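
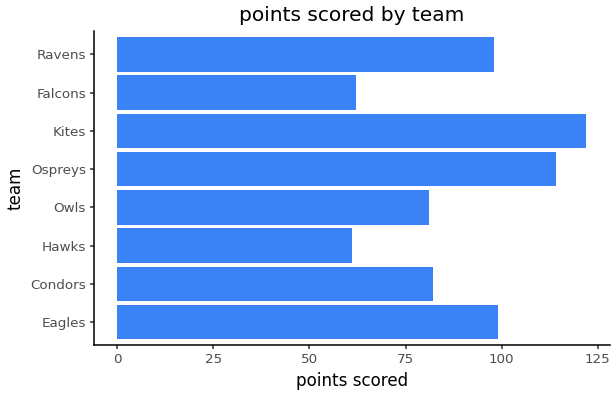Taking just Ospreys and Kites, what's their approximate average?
(120 + 120) / 2 ≈ 120.

≈ 120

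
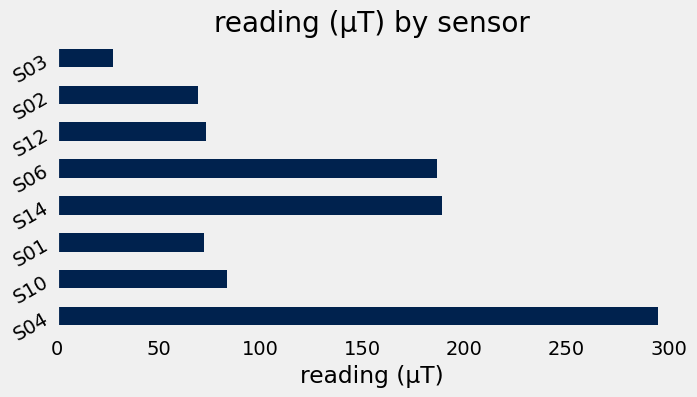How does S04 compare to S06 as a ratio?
S04 ≈ 300, S06 ≈ 175; 300/175 ≈ 1.71.

≈ 1.71×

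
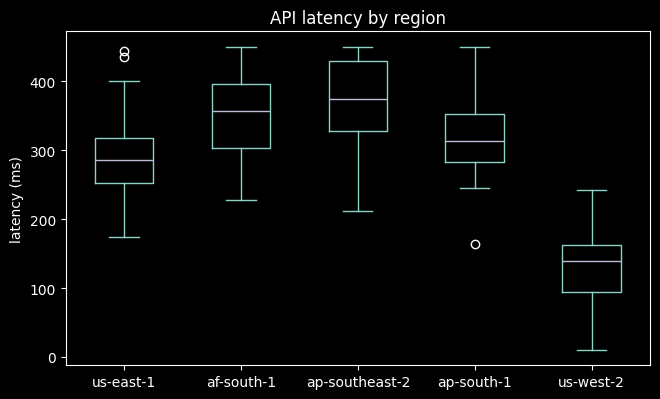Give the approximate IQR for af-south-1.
≈ 100

Q3 ≈ 400, Q1 ≈ 300; IQR ≈ 100.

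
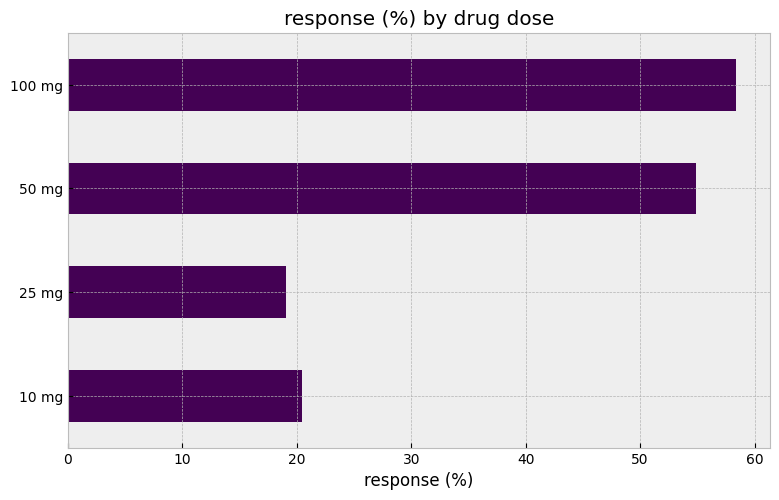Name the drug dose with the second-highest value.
Top 3: 100 mg ≈ 60, 50 mg ≈ 55, 10 mg ≈ 20.

50 mg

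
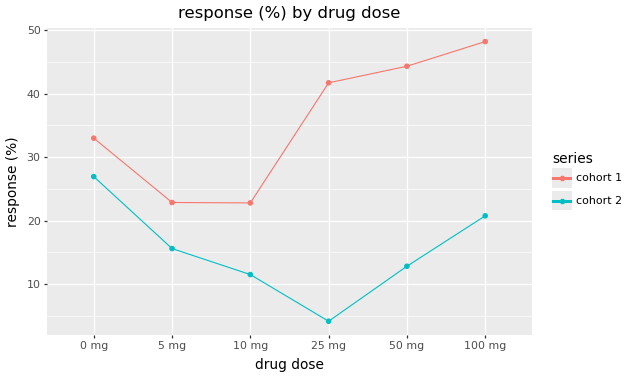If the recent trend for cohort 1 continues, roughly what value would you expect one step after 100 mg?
Last three: 40, 45, 50 → slope ≈ 5/step → next ≈ 55.

≈ 55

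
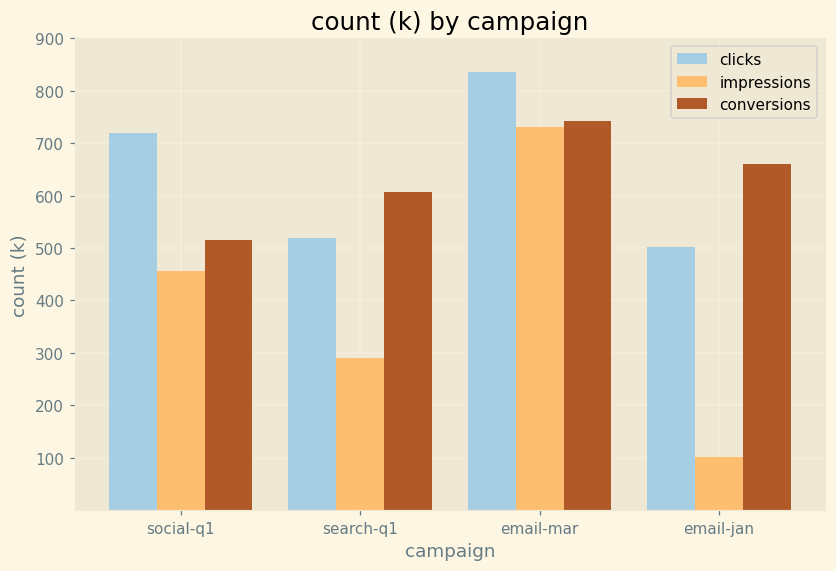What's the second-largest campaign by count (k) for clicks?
Top 3 for clicks: email-mar ≈ 800, social-q1 ≈ 700, search-q1 ≈ 500.

social-q1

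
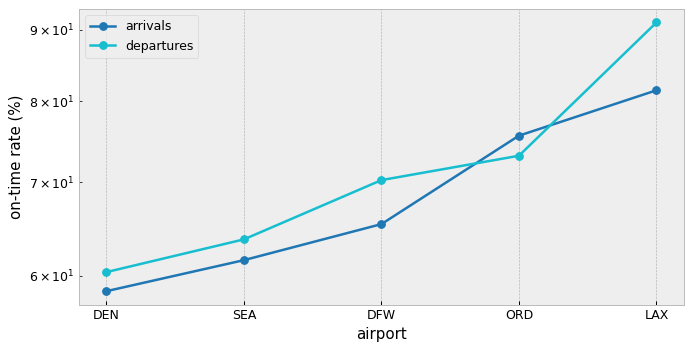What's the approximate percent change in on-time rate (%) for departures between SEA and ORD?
SEA ≈ 65, ORD ≈ 75; (75 − 65) / 65 ≈ +15.4%.

≈ +15.4%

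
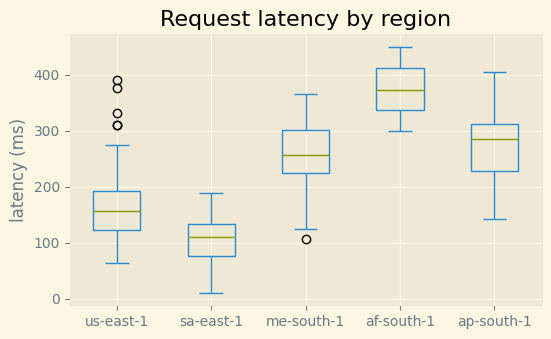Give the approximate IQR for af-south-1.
Q3 ≈ 400, Q1 ≈ 325; IQR ≈ 75.

≈ 75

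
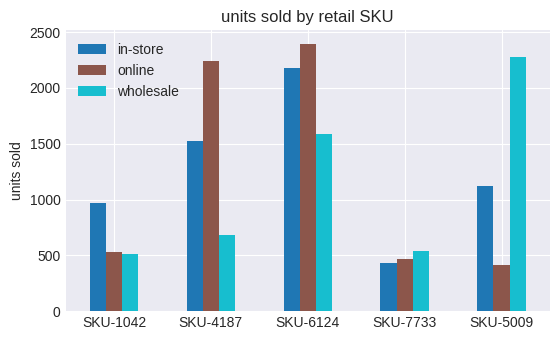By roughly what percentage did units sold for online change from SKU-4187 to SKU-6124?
≈ +9.1%

SKU-4187 ≈ 2200, SKU-6124 ≈ 2400; (2400 − 2200) / 2200 ≈ +9.1%.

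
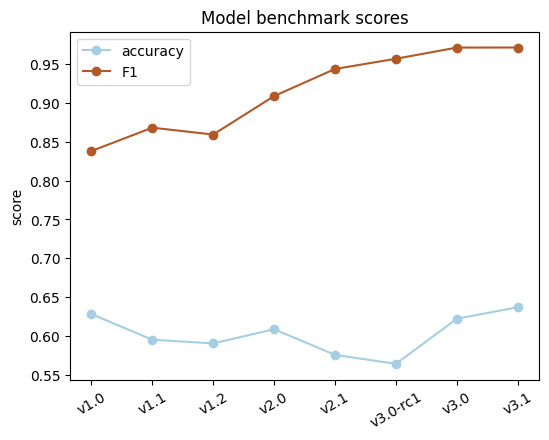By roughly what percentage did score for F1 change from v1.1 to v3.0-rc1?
≈ +11.8%

v1.1 ≈ 0.85, v3.0-rc1 ≈ 0.95; (0.95 − 0.85) / 0.85 ≈ +11.8%.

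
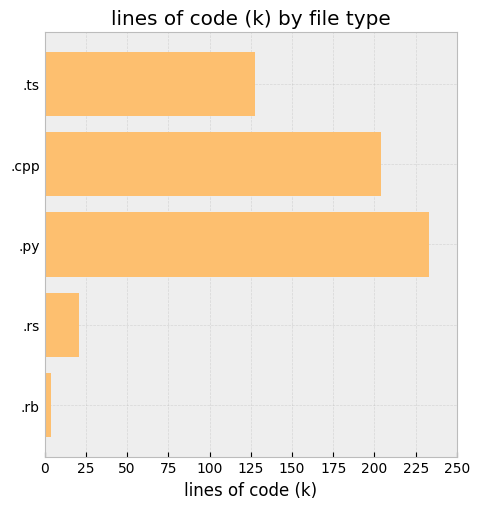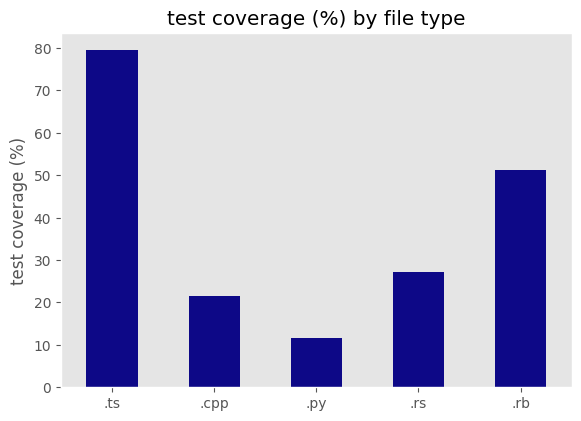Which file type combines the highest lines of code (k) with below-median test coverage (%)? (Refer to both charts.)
Chart 2 median test coverage (%) ≈ 30; below-median file types: .cpp, .py. Among those, .py has the highest lines of code (k) (≈ 225).

.py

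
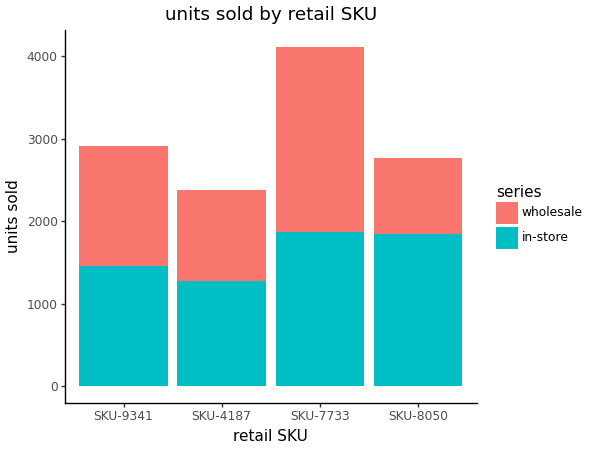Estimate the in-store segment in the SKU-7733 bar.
in-store top ≈ 2000, bottom ≈ 0; segment ≈ 2000.

≈ 2000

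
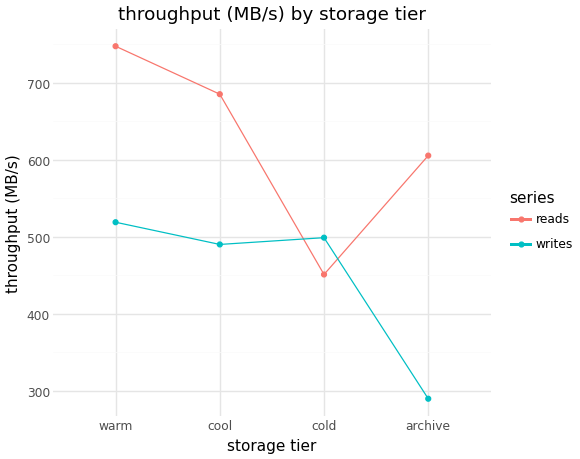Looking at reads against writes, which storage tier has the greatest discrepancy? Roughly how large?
archive: reads ≈ 600, writes ≈ 300 → gap ≈ 300. Next-largest (warm) is only ≈ 250.

archive, ≈ 300 MB/s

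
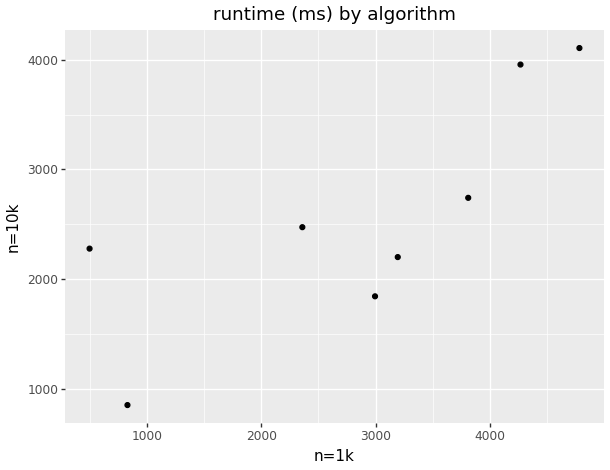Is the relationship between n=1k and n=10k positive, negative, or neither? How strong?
Points are positively correlated; strong (|r| ≈ 0.8).

positive, strong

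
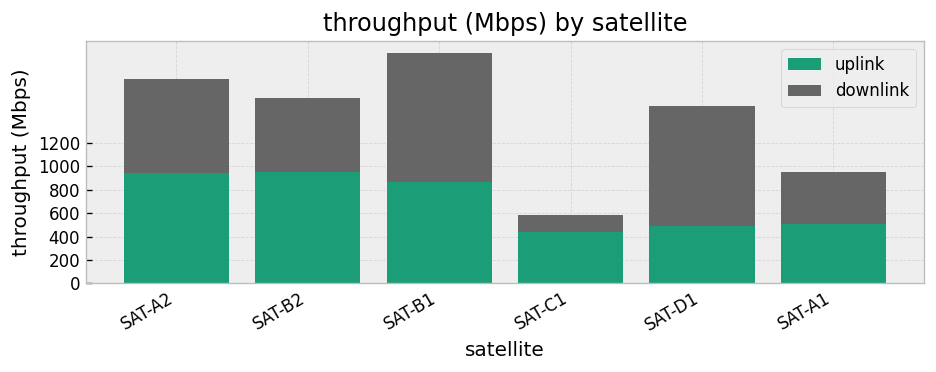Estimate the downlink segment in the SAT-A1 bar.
downlink top ≈ 1000, bottom ≈ 600; segment ≈ 400.

≈ 400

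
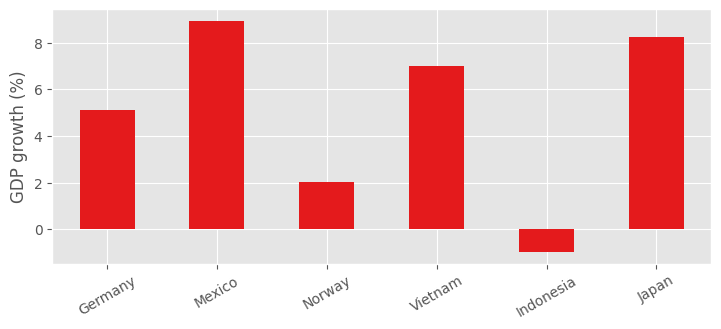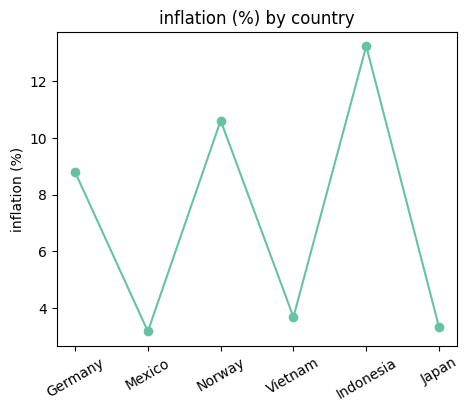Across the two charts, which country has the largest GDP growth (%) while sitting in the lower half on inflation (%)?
Mexico

Chart 2 median inflation (%) ≈ 6; below-median countries: Mexico, Vietnam, Japan. Among those, Mexico has the highest GDP growth (%) (≈ 9).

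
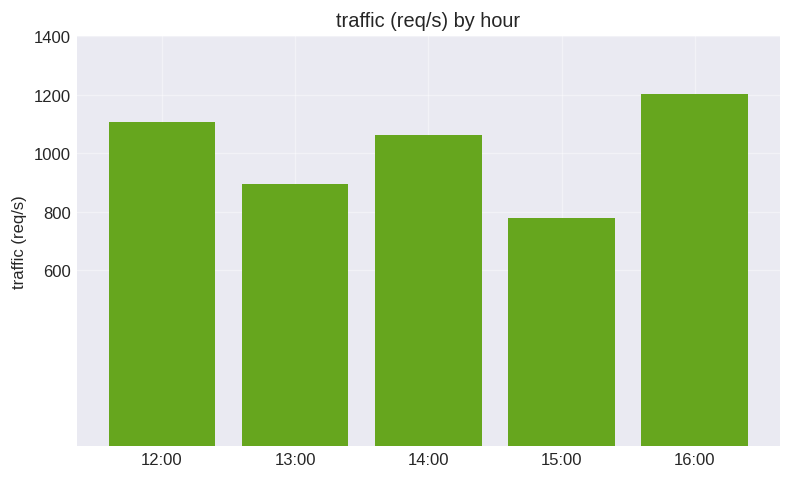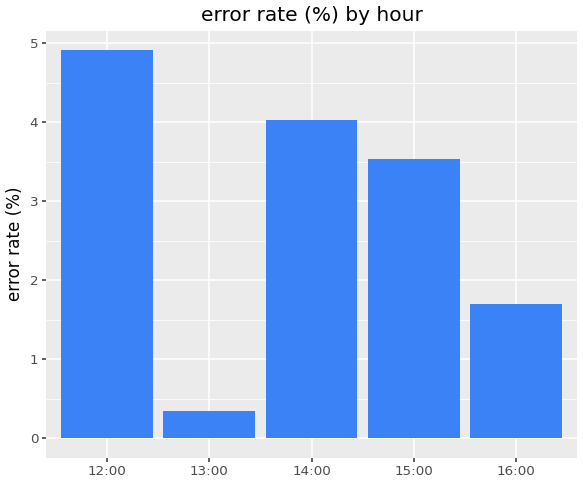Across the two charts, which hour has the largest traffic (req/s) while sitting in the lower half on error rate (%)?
Chart 2 median error rate (%) ≈ 3.5; below-median hours: 13:00, 16:00. Among those, 16:00 has the highest traffic (req/s) (≈ 1200).

16:00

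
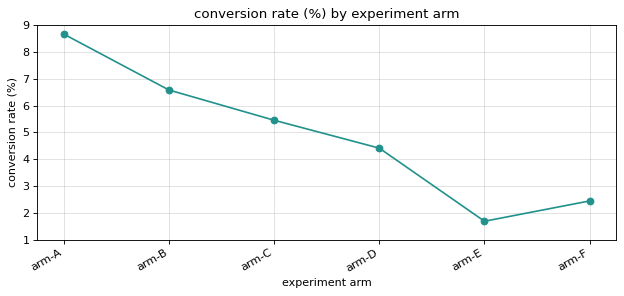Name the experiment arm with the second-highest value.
Top 3: arm-A ≈ 9, arm-B ≈ 7, arm-C ≈ 5.

arm-B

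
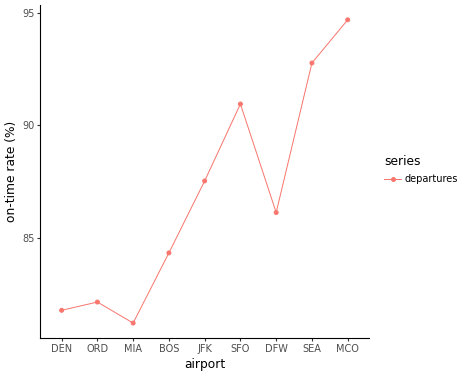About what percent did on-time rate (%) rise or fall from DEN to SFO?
DEN ≈ 82, SFO ≈ 90; (90 − 82) / 82 ≈ +9.8%.

≈ +9.8%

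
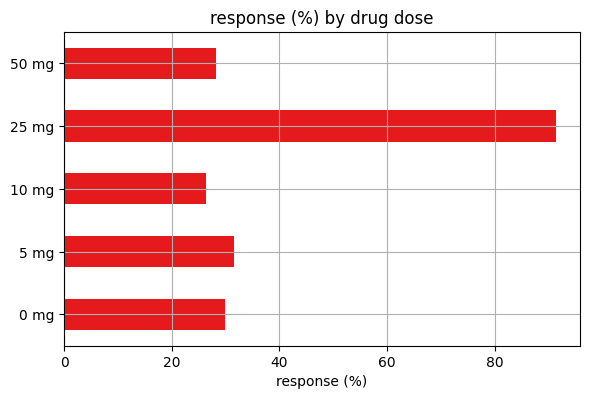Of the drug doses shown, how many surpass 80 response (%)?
1

Above 80: 25 mg.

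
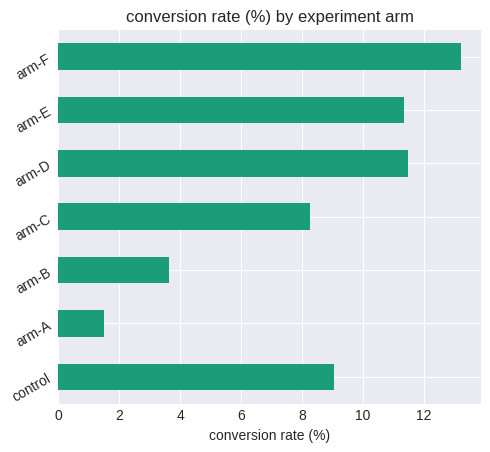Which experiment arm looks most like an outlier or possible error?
arm-A

arm-A ≈ 2; the rest sit between ≈ 4 and ≈ 14.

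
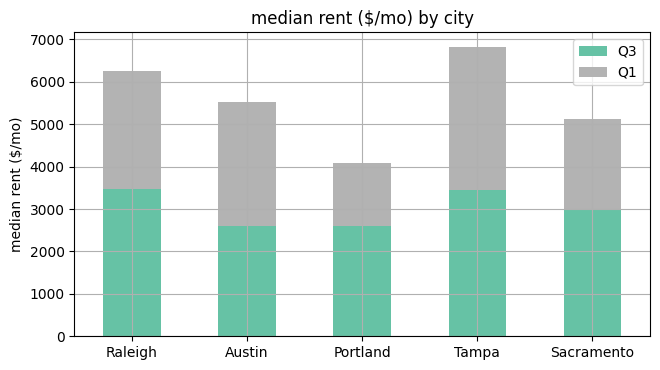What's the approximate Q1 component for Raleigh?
Q1 top ≈ 6000, bottom ≈ 3000; segment ≈ 3000.

≈ 3000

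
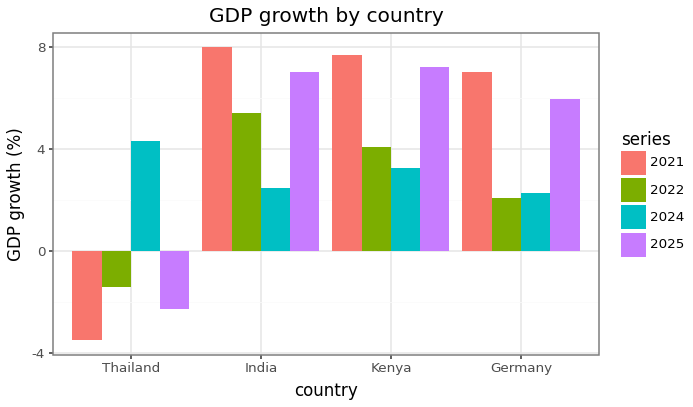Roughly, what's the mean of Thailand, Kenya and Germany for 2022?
(-1 + 4 + 2) / 3 ≈ 2.

≈ 2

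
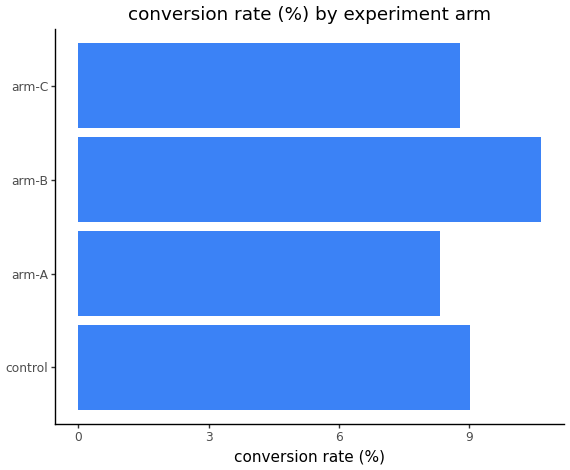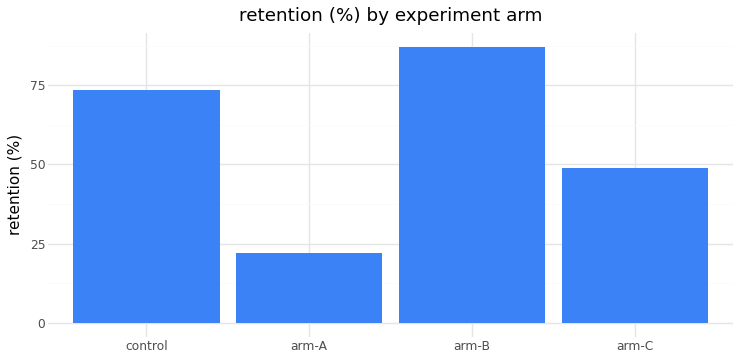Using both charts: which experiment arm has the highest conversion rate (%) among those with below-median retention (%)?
Chart 2 median retention (%) ≈ 60; below-median experiment arms: arm-A, arm-C. Among those, arm-C has the highest conversion rate (%) (≈ 9).

arm-C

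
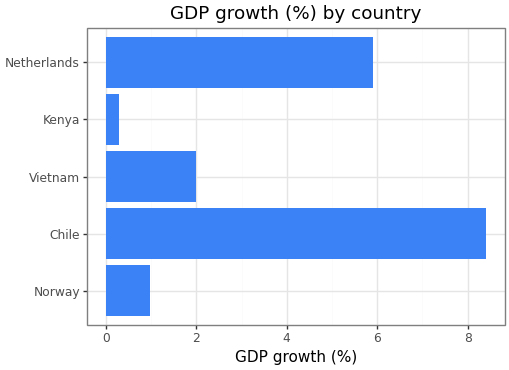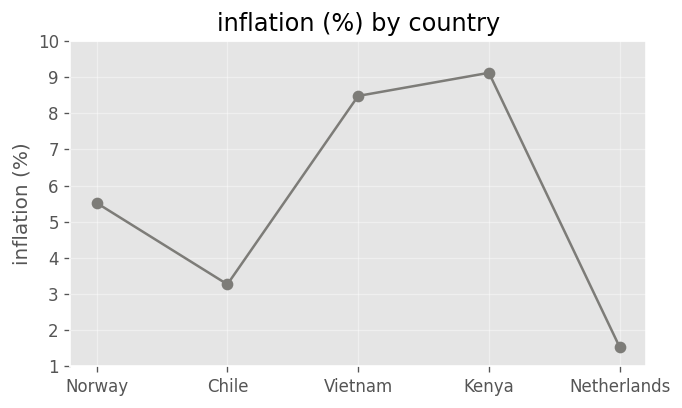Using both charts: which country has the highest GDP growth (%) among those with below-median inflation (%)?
Chile

Chart 2 median inflation (%) ≈ 6; below-median countries: Chile, Netherlands. Among those, Chile has the highest GDP growth (%) (≈ 8).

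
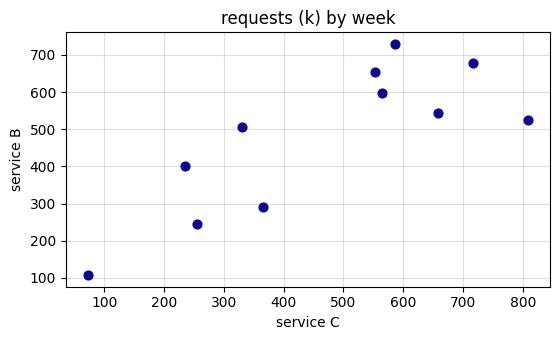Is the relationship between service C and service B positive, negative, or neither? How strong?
positive, strong

Points are positively correlated; strong (|r| ≈ 0.8).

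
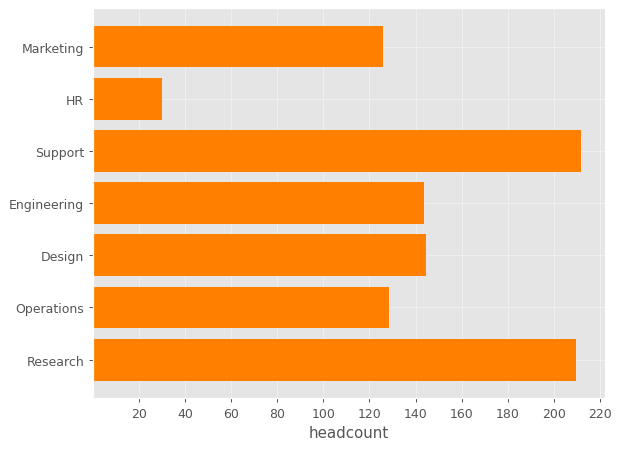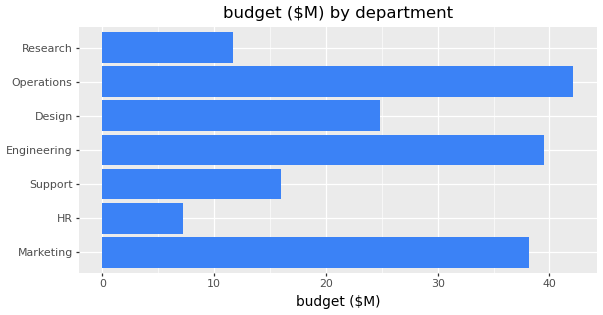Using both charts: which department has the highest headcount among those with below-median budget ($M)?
Chart 2 median budget ($M) ≈ 25; below-median departments: HR, Support, Research. Among those, Support has the highest headcount (≈ 220).

Support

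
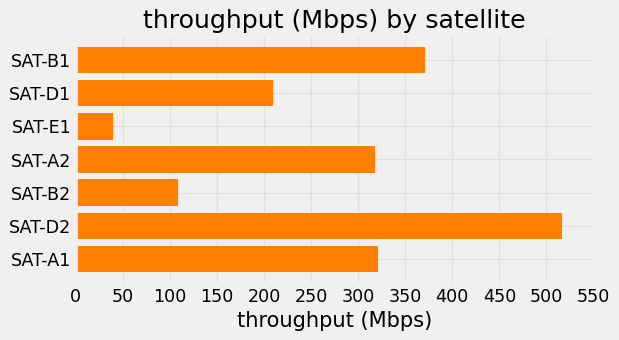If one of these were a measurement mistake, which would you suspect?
SAT-E1

SAT-E1 ≈ 50; the rest sit between ≈ 100 and ≈ 500.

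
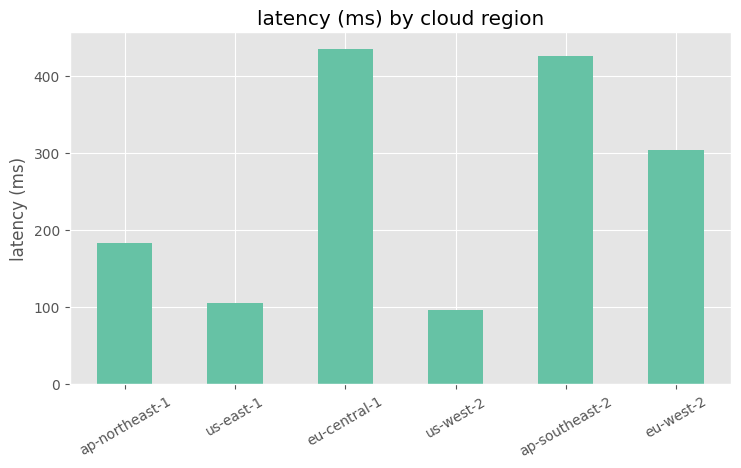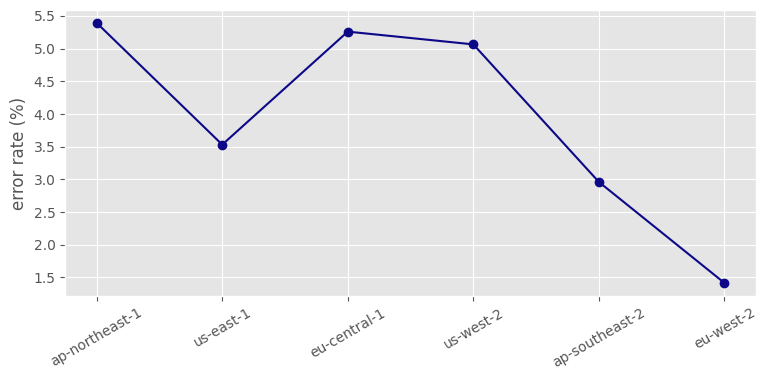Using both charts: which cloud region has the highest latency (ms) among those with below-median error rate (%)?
Chart 2 median error rate (%) ≈ 4.5; below-median cloud regions: us-east-1, ap-southeast-2, eu-west-2. Among those, ap-southeast-2 has the highest latency (ms) (≈ 450).

ap-southeast-2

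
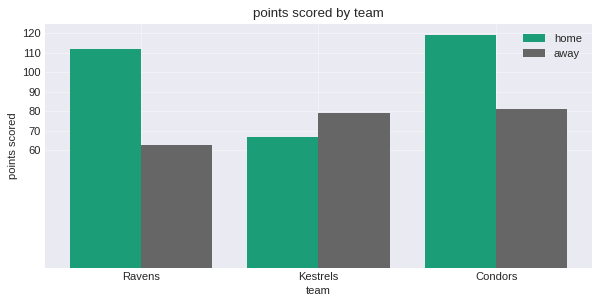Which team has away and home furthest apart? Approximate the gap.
Ravens, ≈ 50

Ravens: away ≈ 60, home ≈ 110 → gap ≈ 50. Next-largest (Condors) is only ≈ 40.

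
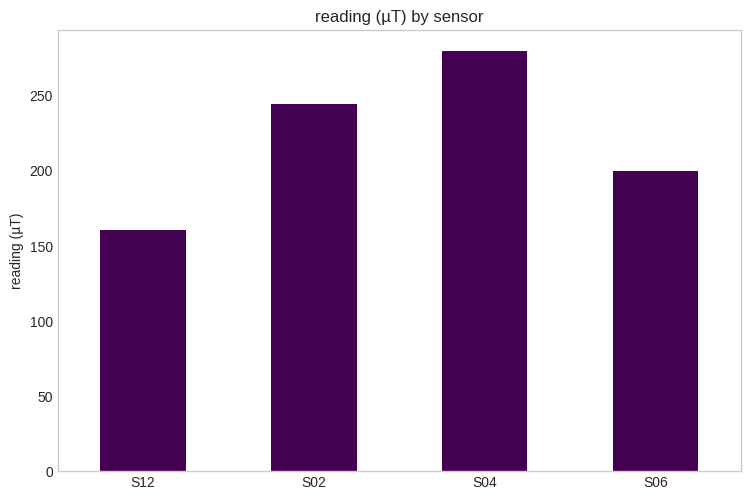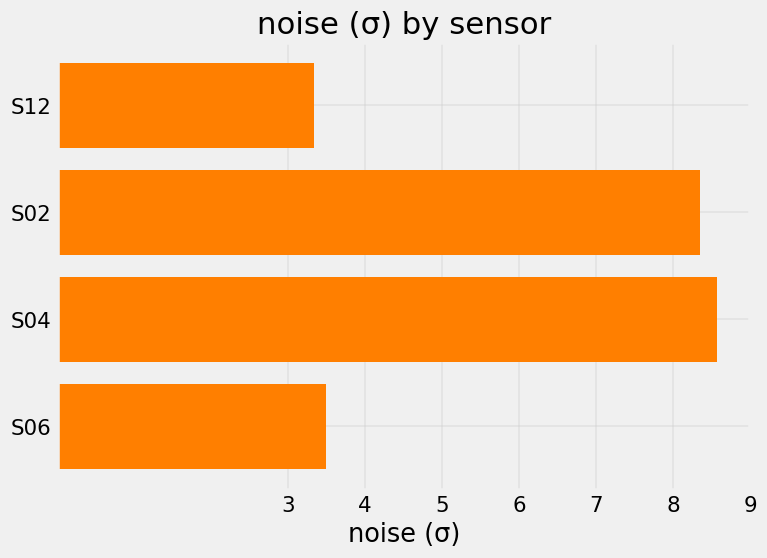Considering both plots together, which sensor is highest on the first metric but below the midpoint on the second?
S06

Chart 2 median noise (σ) ≈ 6; below-median sensors: S12, S06. Among those, S06 has the highest reading (µT) (≈ 200).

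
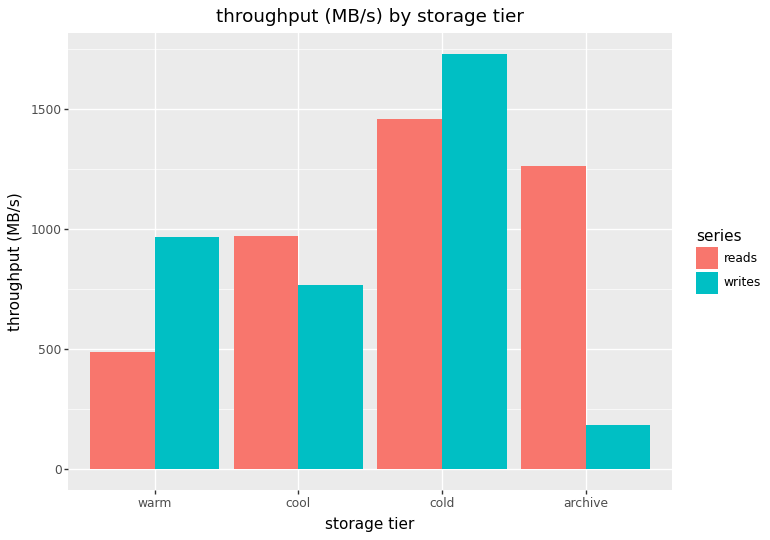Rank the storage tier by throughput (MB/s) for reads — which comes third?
cool

Top 4 for reads: cold ≈ 1400, archive ≈ 1200, cool ≈ 1000, warm ≈ 400.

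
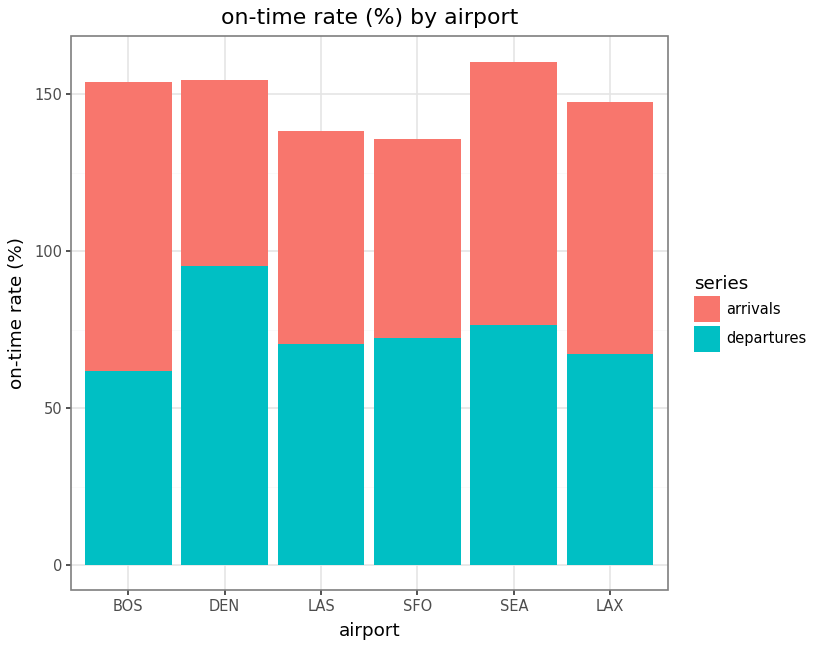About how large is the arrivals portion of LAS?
≈ 60

arrivals top ≈ 140, bottom ≈ 80; segment ≈ 60.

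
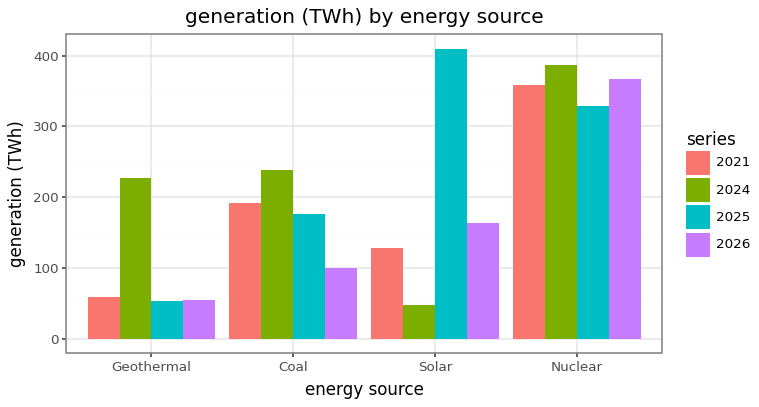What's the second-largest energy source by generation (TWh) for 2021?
Coal

Top 3 for 2021: Nuclear ≈ 350, Coal ≈ 200, Solar ≈ 150.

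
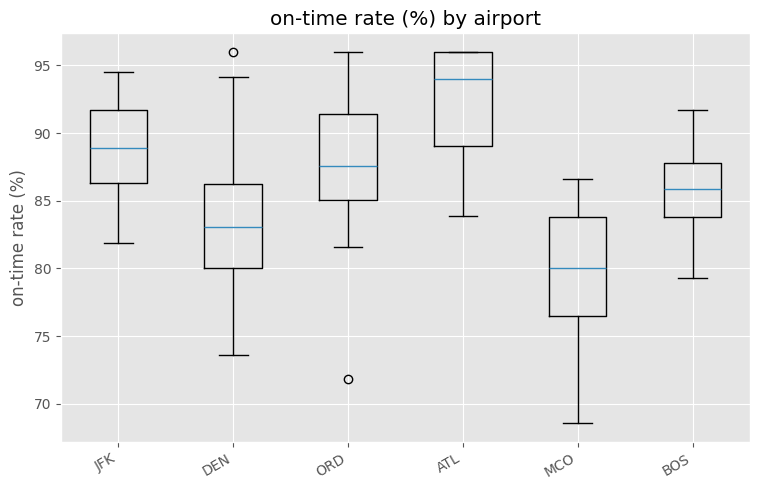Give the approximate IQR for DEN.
Q3 ≈ 86, Q1 ≈ 80; IQR ≈ 6.

≈ 6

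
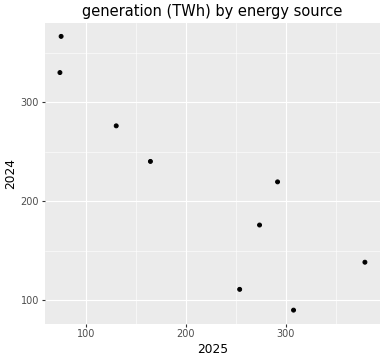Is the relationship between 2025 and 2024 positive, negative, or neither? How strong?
negative, strong

Points are negatively correlated; strong (|r| ≈ 0.9).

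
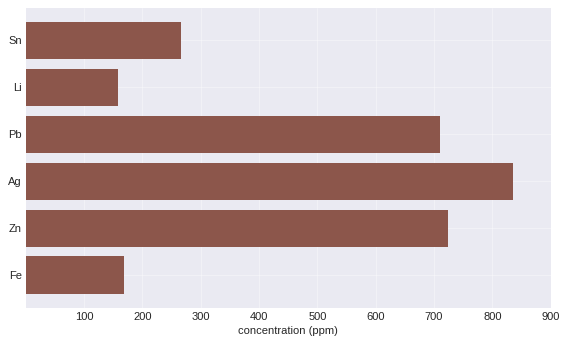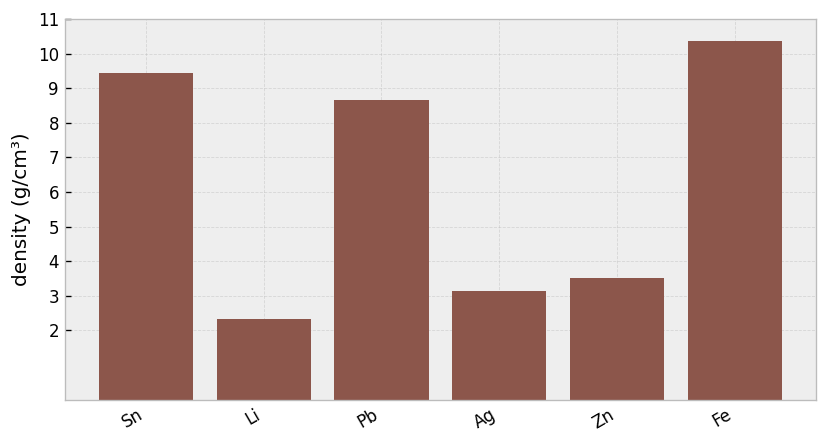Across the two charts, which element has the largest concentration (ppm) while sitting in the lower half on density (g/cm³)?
Chart 2 median density (g/cm³) ≈ 6; below-median elements: Li, Ag, Zn. Among those, Ag has the highest concentration (ppm) (≈ 800).

Ag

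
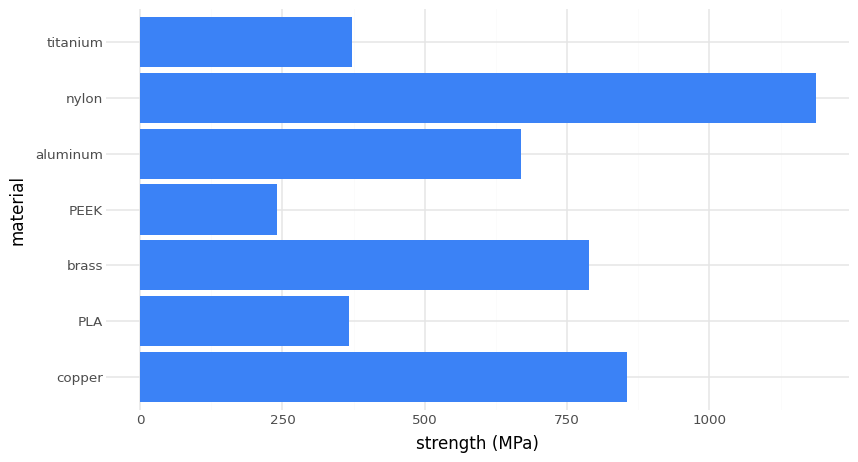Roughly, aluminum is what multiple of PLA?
aluminum ≈ 700, PLA ≈ 400; 700/400 ≈ 1.75.

≈ 1.75×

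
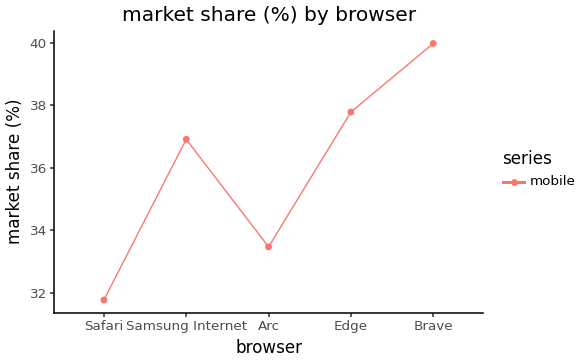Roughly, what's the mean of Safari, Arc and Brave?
≈ 35

(32 + 33 + 40) / 3 ≈ 35.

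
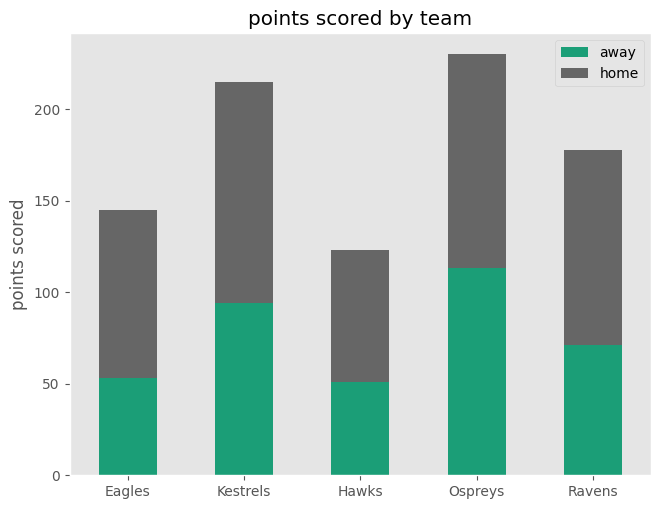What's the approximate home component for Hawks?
≈ 60

home top ≈ 120, bottom ≈ 60; segment ≈ 60.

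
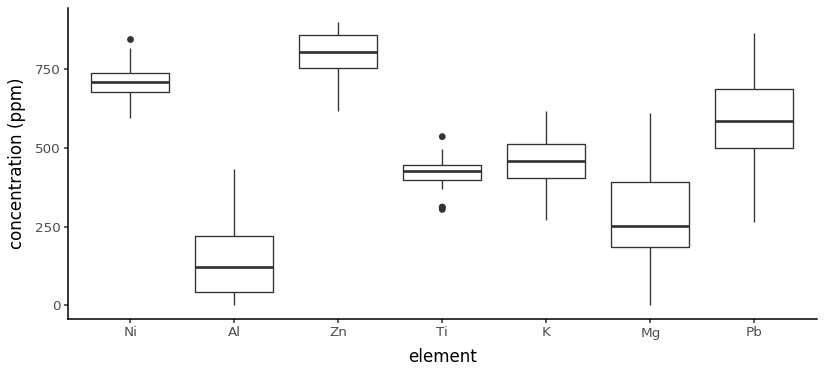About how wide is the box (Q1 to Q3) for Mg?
≈ 200

Q3 ≈ 400, Q1 ≈ 200; IQR ≈ 200.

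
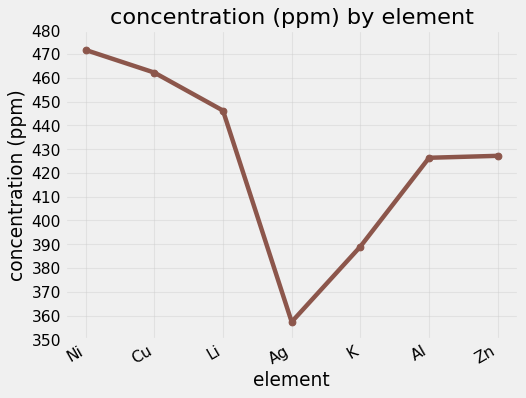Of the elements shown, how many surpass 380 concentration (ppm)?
Above 380: Ni, Cu, Li, K, Al, Zn.

6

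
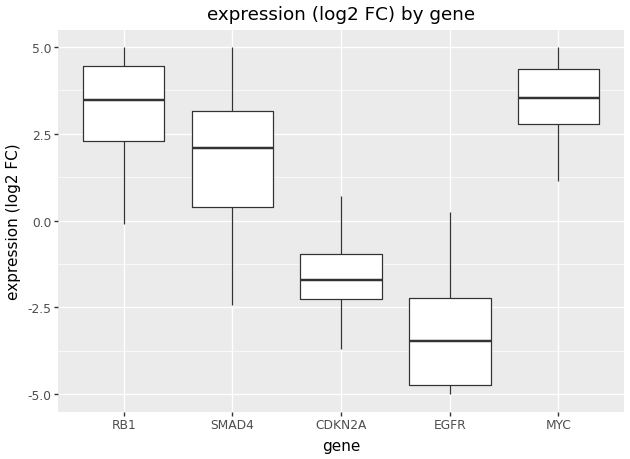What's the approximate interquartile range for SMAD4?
Q3 ≈ 3, Q1 ≈ 0; IQR ≈ 3.

≈ 3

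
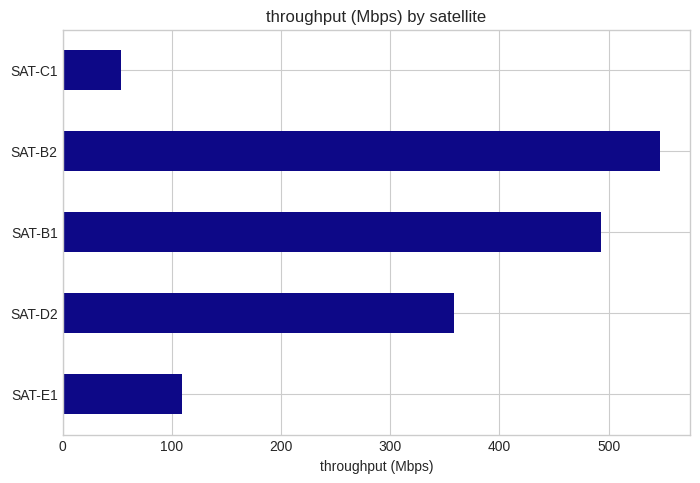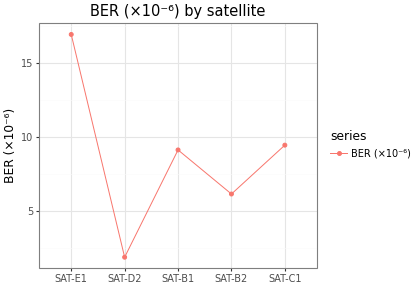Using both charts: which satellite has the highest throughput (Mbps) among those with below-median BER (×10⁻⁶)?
Chart 2 median BER (×10⁻⁶) ≈ 10; below-median satellites: SAT-D2, SAT-B2. Among those, SAT-B2 has the highest throughput (Mbps) (≈ 500).

SAT-B2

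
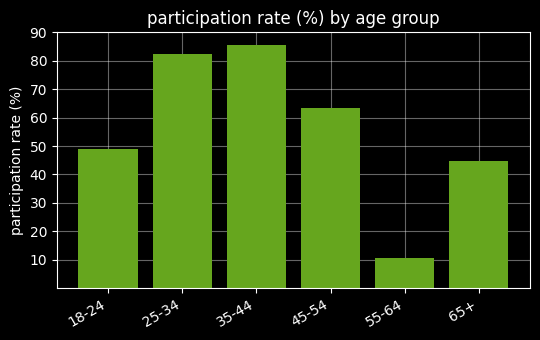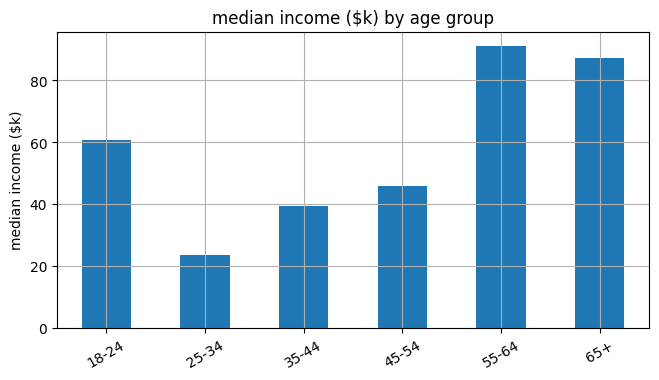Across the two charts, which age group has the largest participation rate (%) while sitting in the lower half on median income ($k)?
35-44

Chart 2 median median income ($k) ≈ 50; below-median age groups: 25-34, 35-44, 45-54. Among those, 35-44 has the highest participation rate (%) (≈ 90).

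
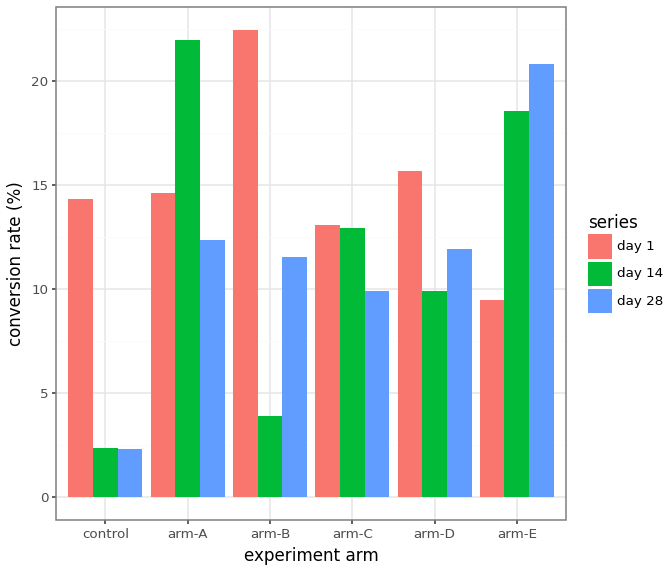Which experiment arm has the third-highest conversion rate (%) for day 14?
Top 4 for day 14: arm-A ≈ 22, arm-E ≈ 18, arm-C ≈ 12, arm-D ≈ 10.

arm-C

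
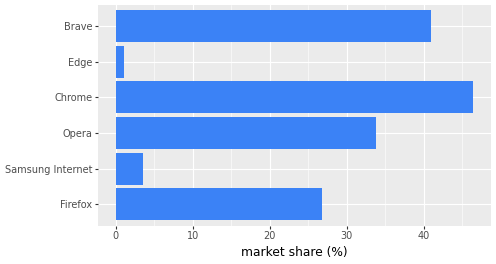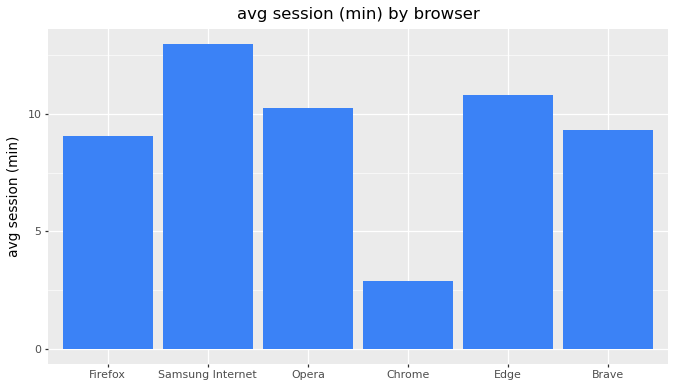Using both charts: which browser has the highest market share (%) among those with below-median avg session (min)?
Chrome

Chart 2 median avg session (min) ≈ 10; below-median browsers: Firefox, Chrome, Brave. Among those, Chrome has the highest market share (%) (≈ 45).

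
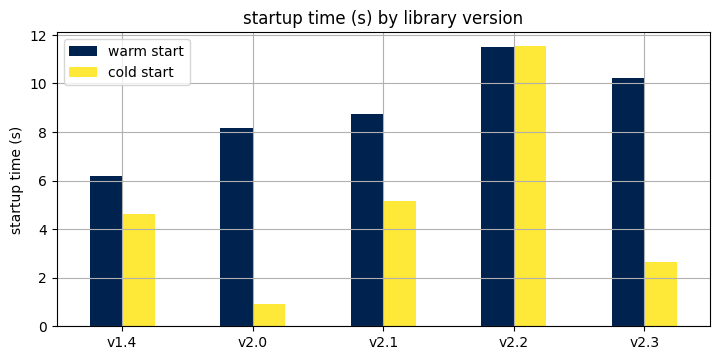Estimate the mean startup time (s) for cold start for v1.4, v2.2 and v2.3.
≈ 7

(5 + 12 + 3) / 3 ≈ 7.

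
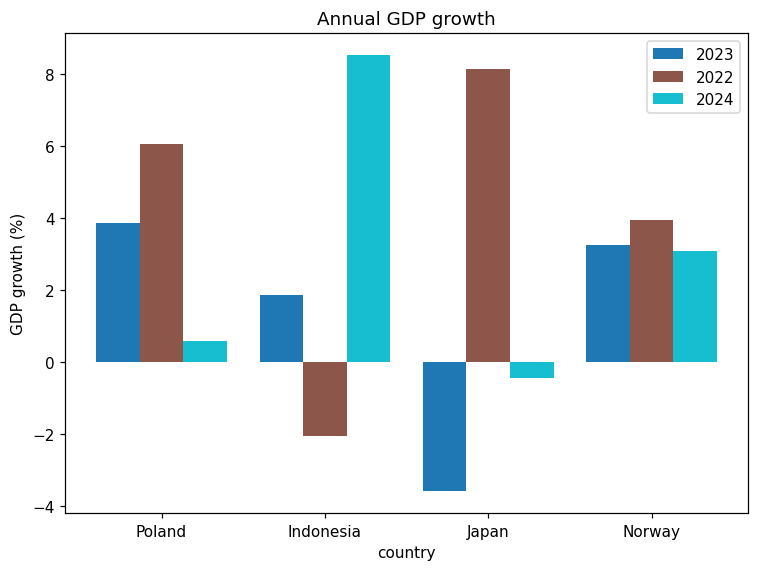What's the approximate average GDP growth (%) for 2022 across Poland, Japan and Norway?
(6 + 8 + 4) / 3 ≈ 6.

≈ 6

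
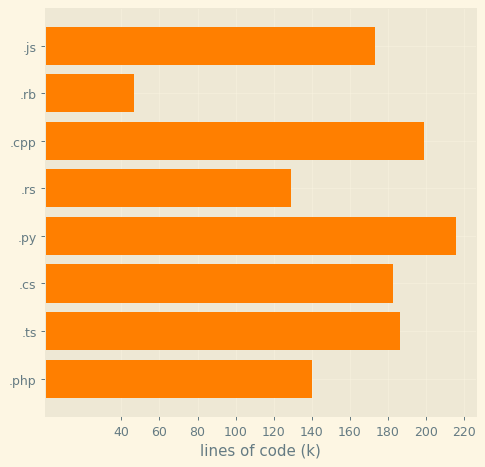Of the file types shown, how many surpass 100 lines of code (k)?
Above 100: .js, .cpp, .rs, .py, .cs, .ts, .php.

7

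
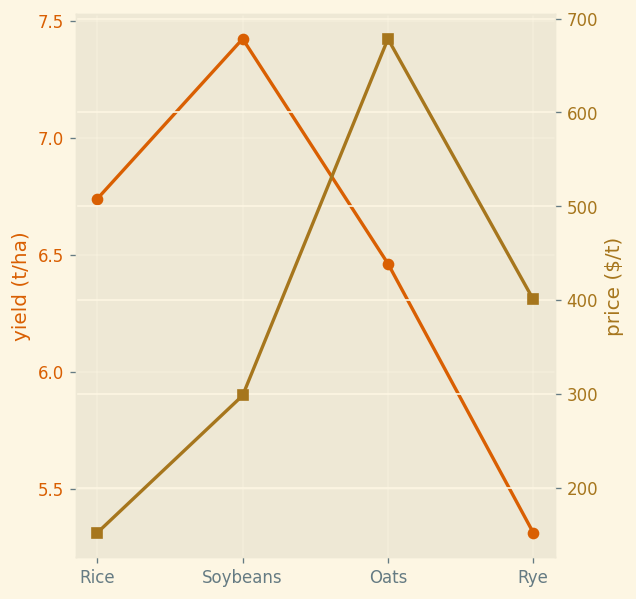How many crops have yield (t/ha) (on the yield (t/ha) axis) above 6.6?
2

Above 6.6: Rice, Soybeans.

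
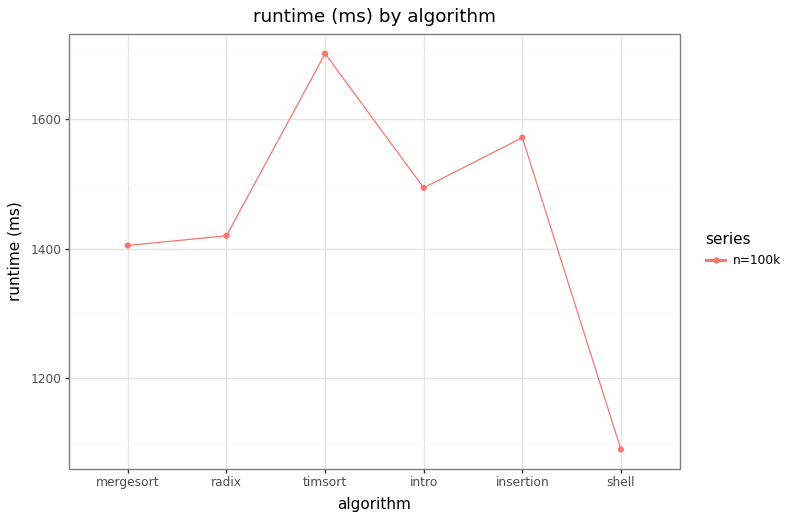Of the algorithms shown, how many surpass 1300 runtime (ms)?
Above 1300: mergesort, radix, timsort, intro, insertion.

5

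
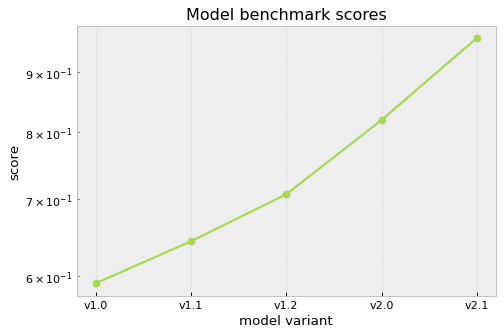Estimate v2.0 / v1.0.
v2.0 ≈ 0.80, v1.0 ≈ 0.60; 0.80/0.60 ≈ 1.33.

≈ 1.33×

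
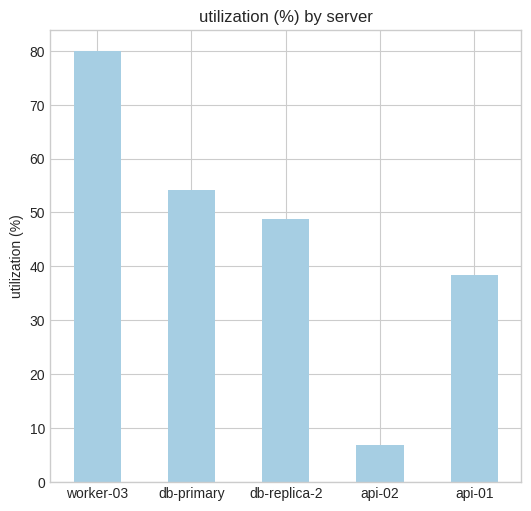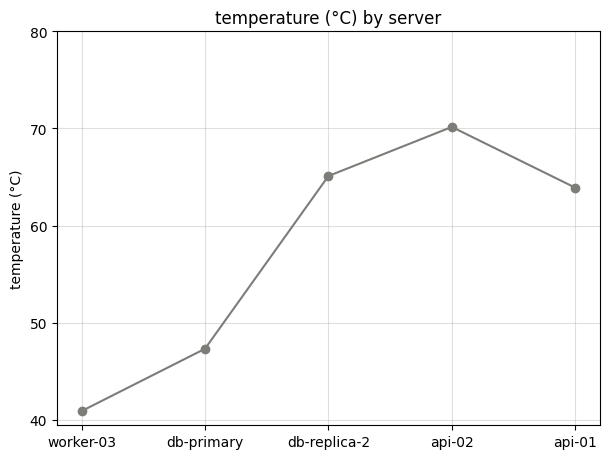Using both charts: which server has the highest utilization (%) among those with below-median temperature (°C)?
worker-03

Chart 2 median temperature (°C) ≈ 60; below-median servers: worker-03, db-primary. Among those, worker-03 has the highest utilization (%) (≈ 80).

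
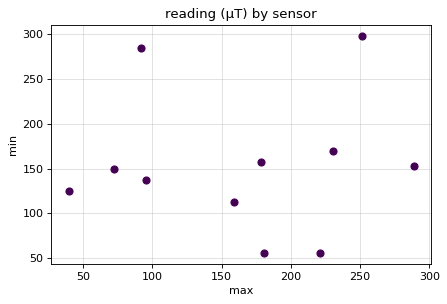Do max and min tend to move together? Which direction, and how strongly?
no clear correlation

Points are roughly uncorrelated; weak (|r| ≈ 0.0).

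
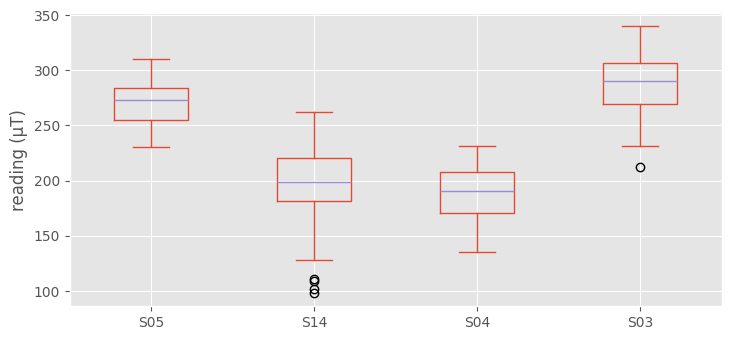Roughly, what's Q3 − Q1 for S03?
≈ 40

Q3 ≈ 310, Q1 ≈ 270; IQR ≈ 40.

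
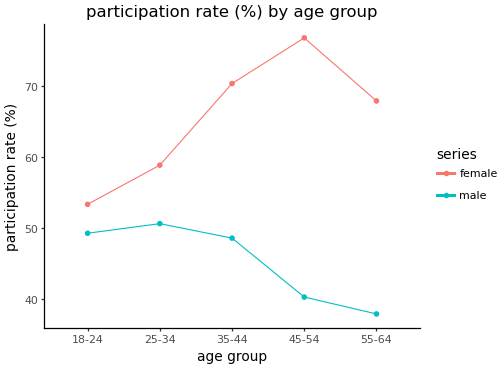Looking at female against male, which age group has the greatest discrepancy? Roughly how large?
45-54: female ≈ 75, male ≈ 40 → gap ≈ 35. Next-largest (55-64) is only ≈ 30.

45-54, ≈ 35 %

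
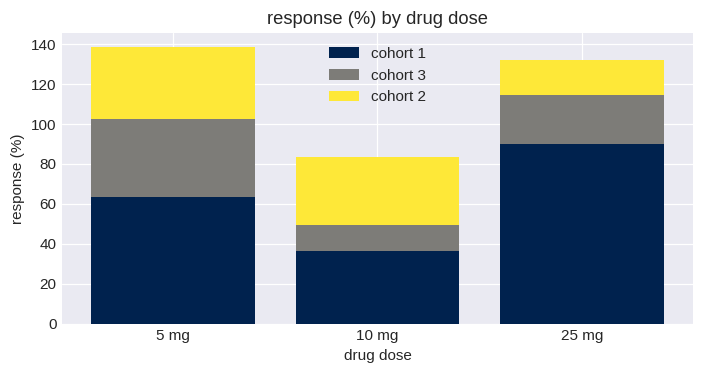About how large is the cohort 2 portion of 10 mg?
cohort 2 top ≈ 80, bottom ≈ 40; segment ≈ 40.

≈ 40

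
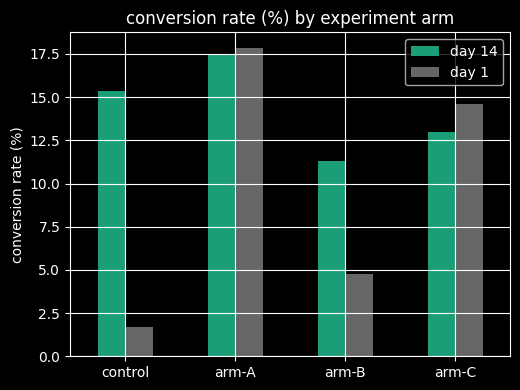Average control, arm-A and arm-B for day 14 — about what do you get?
(16 + 18 + 12) / 3 ≈ 15.

≈ 15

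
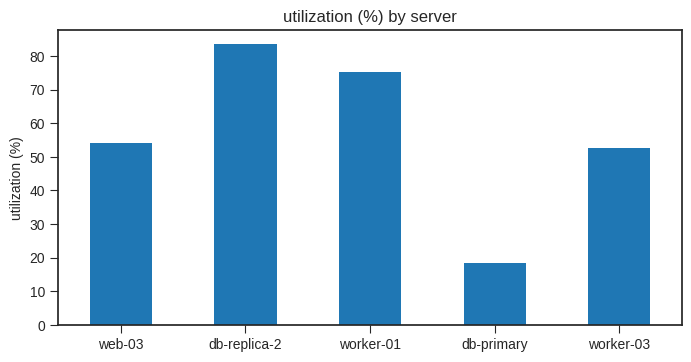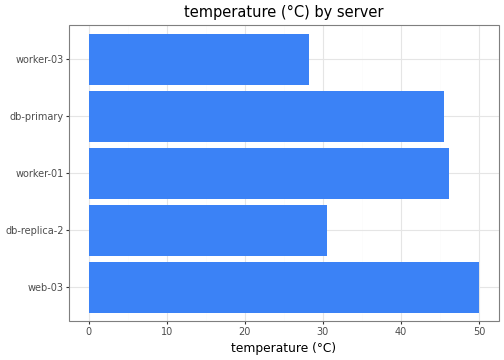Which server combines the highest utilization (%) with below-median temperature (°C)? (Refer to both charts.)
Chart 2 median temperature (°C) ≈ 45; below-median servers: db-replica-2, worker-03. Among those, db-replica-2 has the highest utilization (%) (≈ 80).

db-replica-2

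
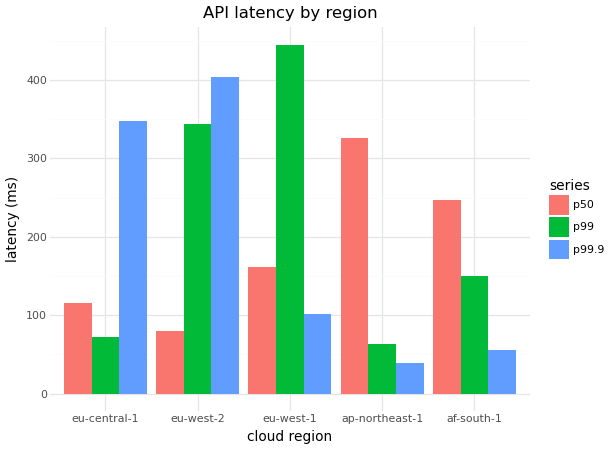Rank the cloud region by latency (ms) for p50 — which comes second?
af-south-1

Top 3 for p50: ap-northeast-1 ≈ 350, af-south-1 ≈ 250, eu-west-1 ≈ 150.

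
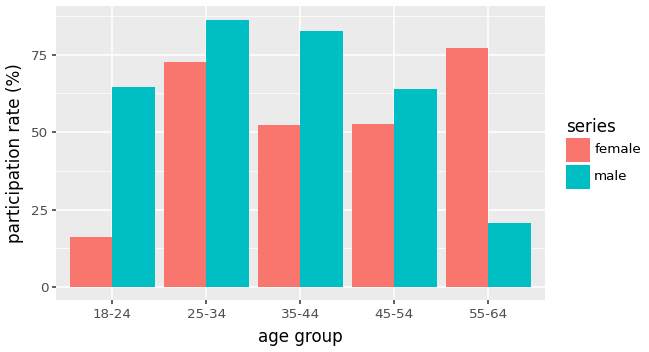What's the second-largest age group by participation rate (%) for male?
Top 3 for male: 25-34 ≈ 90, 35-44 ≈ 80, 18-24 ≈ 60.

35-44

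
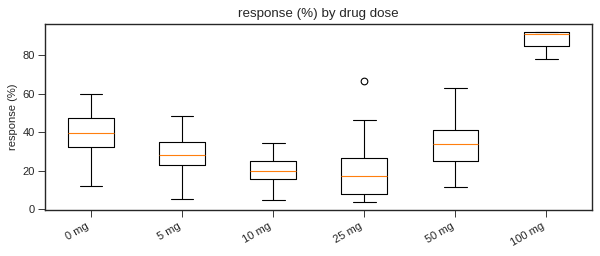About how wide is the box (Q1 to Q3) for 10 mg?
≈ 10

Q3 ≈ 30, Q1 ≈ 20; IQR ≈ 10.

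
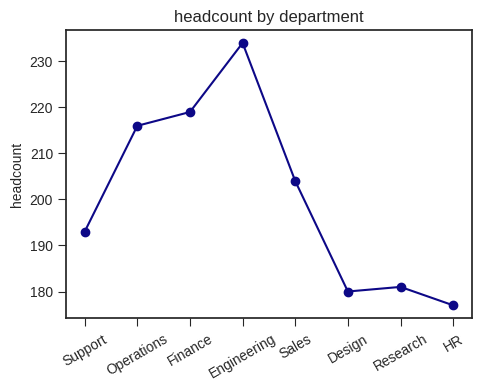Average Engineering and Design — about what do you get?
(235 + 180) / 2 ≈ 208.

≈ 208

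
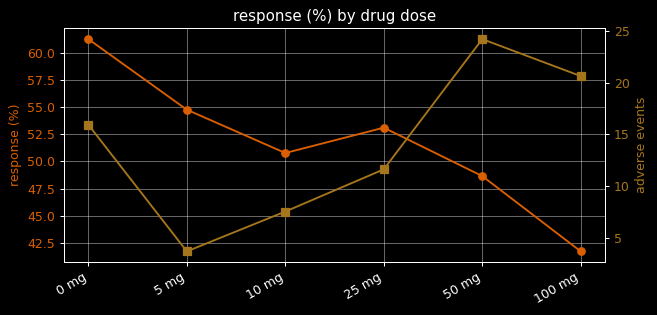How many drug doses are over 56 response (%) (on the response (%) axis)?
Above 56: 0 mg.

1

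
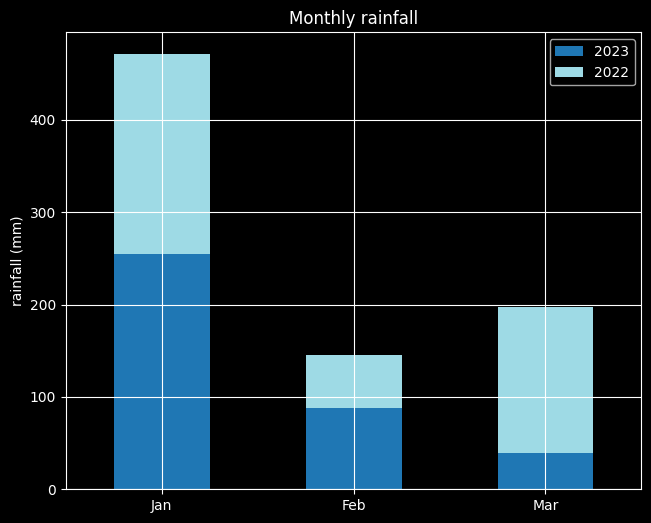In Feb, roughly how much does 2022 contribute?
2022 top ≈ 150, bottom ≈ 100; segment ≈ 50.

≈ 50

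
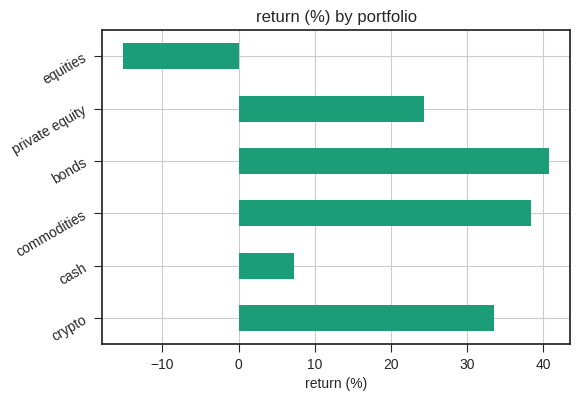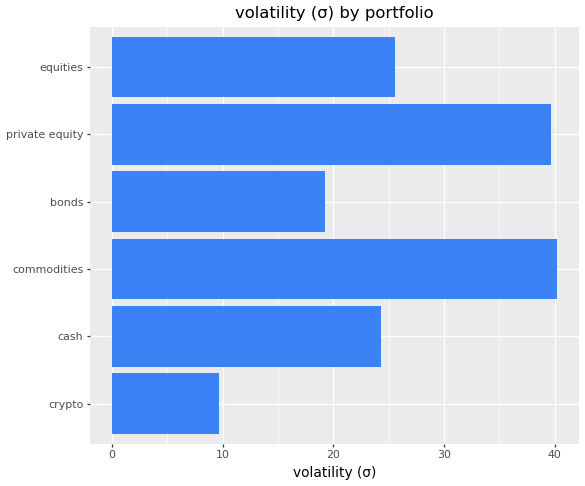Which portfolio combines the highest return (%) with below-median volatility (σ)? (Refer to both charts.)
bonds

Chart 2 median volatility (σ) ≈ 25; below-median portfolios: crypto, cash, bonds. Among those, bonds has the highest return (%) (≈ 40).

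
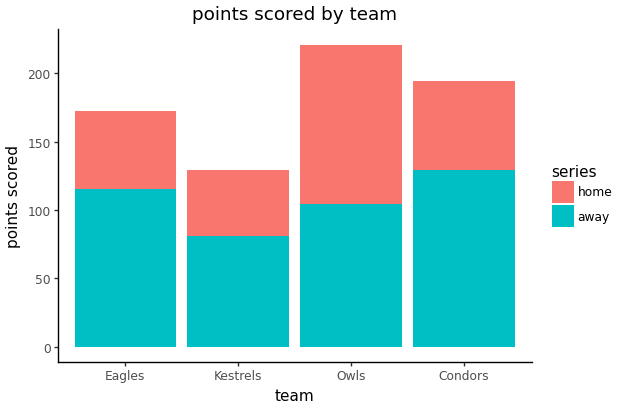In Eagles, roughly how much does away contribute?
≈ 120

away top ≈ 120, bottom ≈ 0; segment ≈ 120.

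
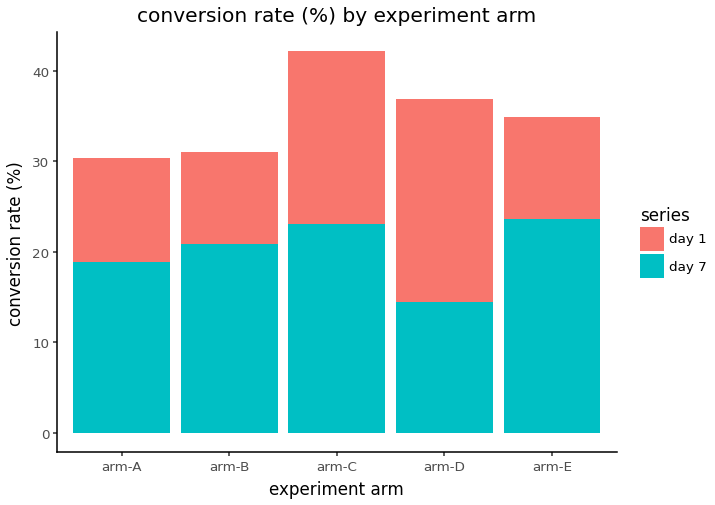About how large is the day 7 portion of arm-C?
day 7 top ≈ 25, bottom ≈ 0; segment ≈ 25.

≈ 25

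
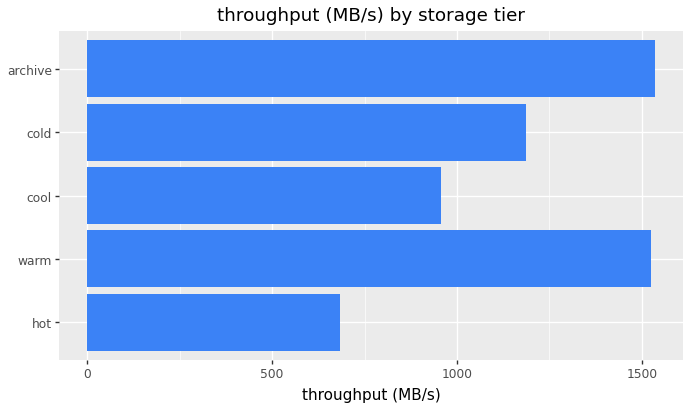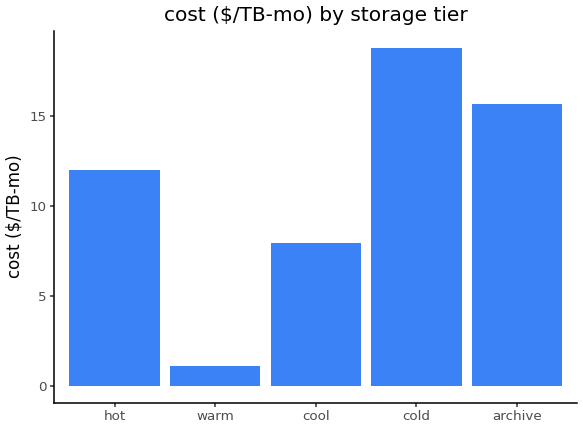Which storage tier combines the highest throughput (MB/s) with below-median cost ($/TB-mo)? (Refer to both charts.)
Chart 2 median cost ($/TB-mo) ≈ 12; below-median storage tiers: warm, cool. Among those, warm has the highest throughput (MB/s) (≈ 1600).

warm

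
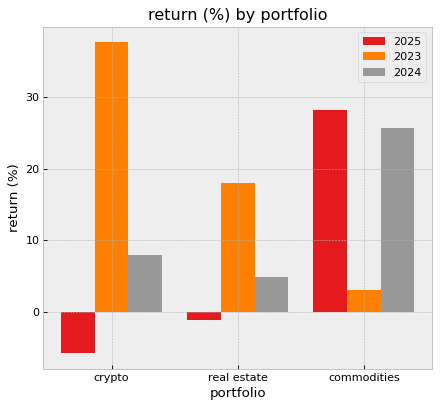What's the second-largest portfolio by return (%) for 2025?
Top 3 for 2025: commodities ≈ 30, real estate ≈ 0, crypto ≈ -5.

real estate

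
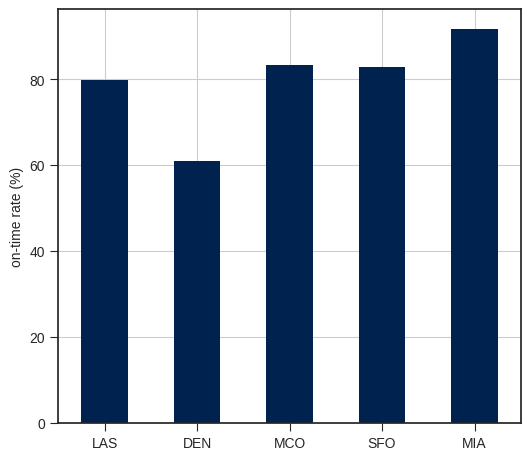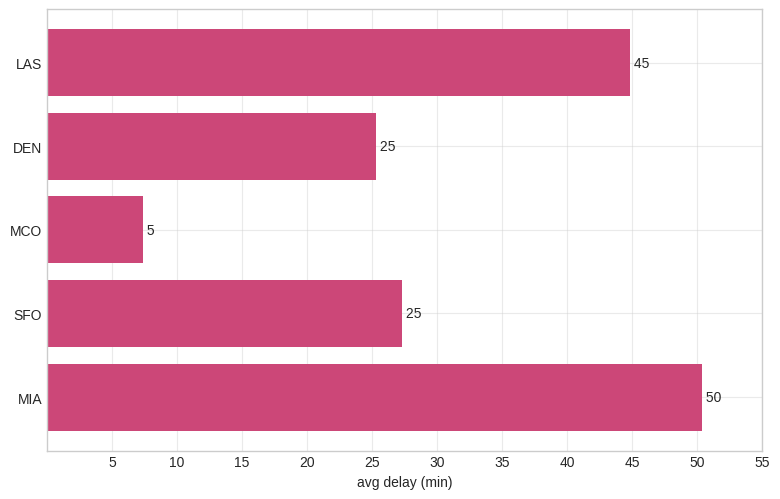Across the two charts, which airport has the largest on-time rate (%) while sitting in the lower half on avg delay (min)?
MCO

Chart 2 median avg delay (min) ≈ 25; below-median airports: DEN, MCO. Among those, MCO has the highest on-time rate (%) (≈ 80).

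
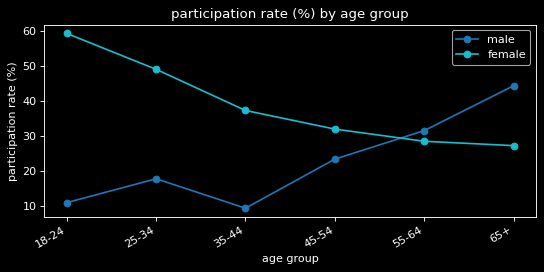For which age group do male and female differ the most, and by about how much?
18-24, ≈ 50 %

18-24: male ≈ 10, female ≈ 60 → gap ≈ 50. Next-largest (25-34) is only ≈ 30.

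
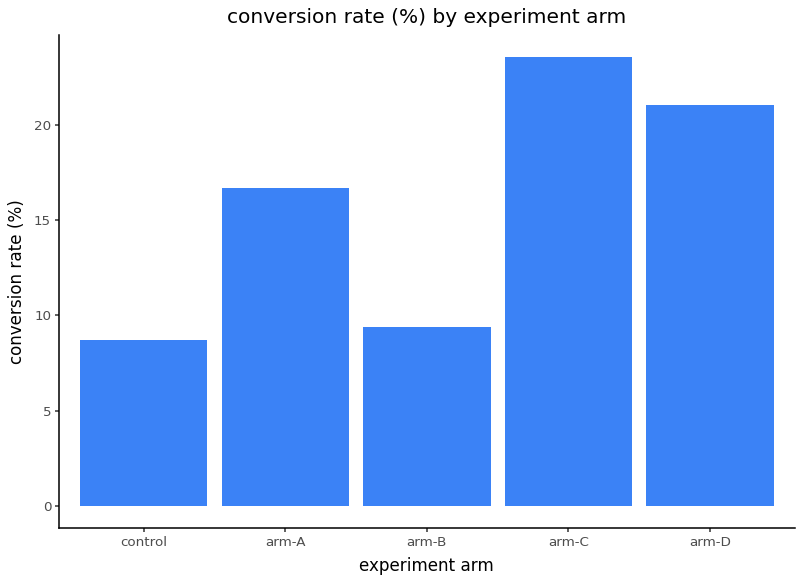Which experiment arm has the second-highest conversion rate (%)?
arm-D

Top 3: arm-C ≈ 24, arm-D ≈ 22, arm-A ≈ 16.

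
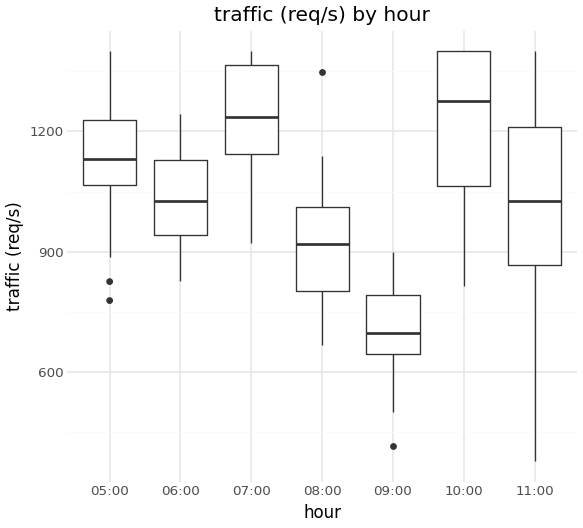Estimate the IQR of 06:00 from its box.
≈ 200

Q3 ≈ 1150, Q1 ≈ 950; IQR ≈ 200.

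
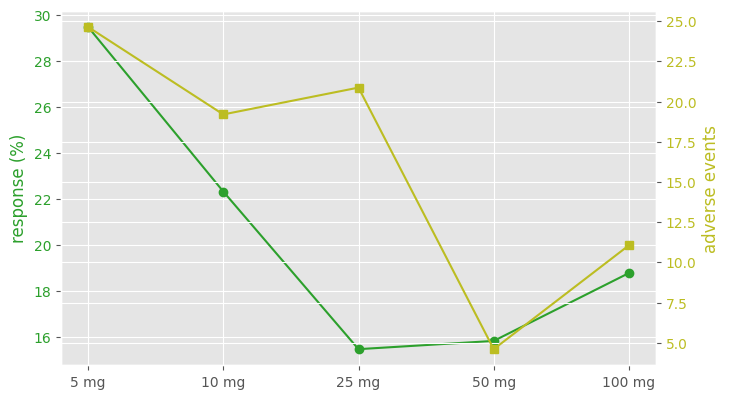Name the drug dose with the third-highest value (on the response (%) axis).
100 mg

Top 4 (on the response (%) axis): 5 mg ≈ 30, 10 mg ≈ 22, 100 mg ≈ 18, 50 mg ≈ 16.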